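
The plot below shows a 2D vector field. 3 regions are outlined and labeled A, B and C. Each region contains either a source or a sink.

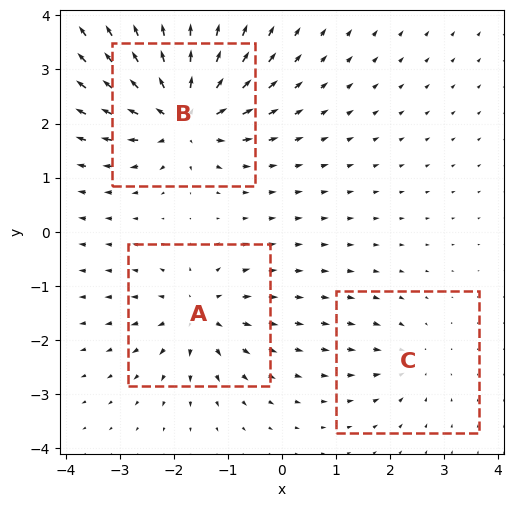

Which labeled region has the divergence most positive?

B

Divergence at each region's feature centre — A: about +4, B: about +7, C: about -3. Region B is most positive.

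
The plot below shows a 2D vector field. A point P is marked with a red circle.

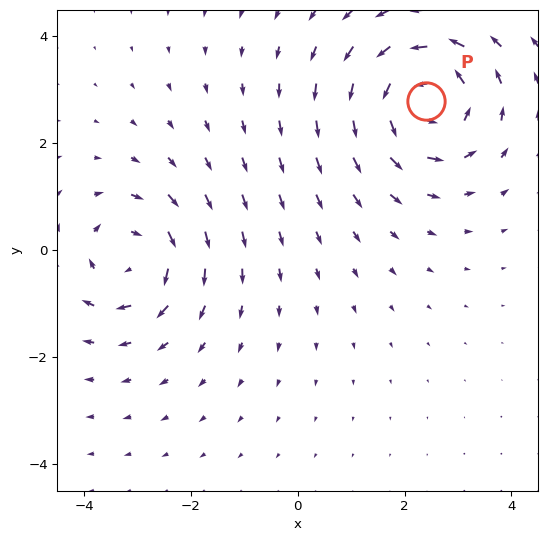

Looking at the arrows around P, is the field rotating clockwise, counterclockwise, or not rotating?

Near P at (2.4, 2.8) the arrows circulate counterclockwise. The curl (z-component) there is about +5; positive curl means counterclockwise rotation.

counterclockwise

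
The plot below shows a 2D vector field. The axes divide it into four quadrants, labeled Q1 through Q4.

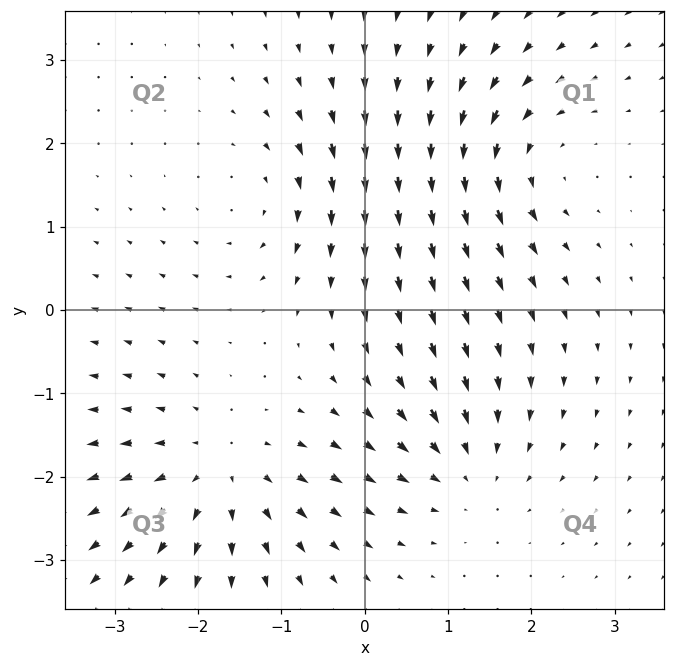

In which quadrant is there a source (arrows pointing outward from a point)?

The source sits at approximately (-1.7, -1.9), which lies in quadrant Q3. The divergence there is about +4, positive as expected for a source.

Q3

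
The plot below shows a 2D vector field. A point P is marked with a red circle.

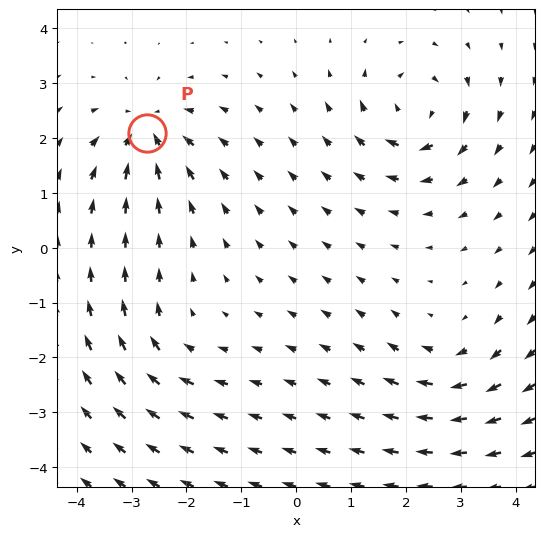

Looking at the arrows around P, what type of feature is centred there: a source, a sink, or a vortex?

sink

At P (-2.7, 2.1) the arrows converge inward. Divergence about -5, curl ≈0 — negative divergence with near-zero curl is a sink.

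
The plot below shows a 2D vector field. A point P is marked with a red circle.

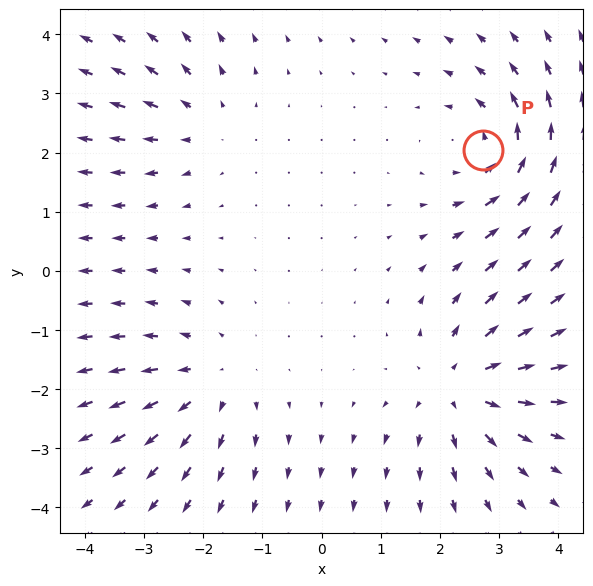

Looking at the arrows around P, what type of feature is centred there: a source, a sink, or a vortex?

At P (2.7, 2.0) the arrows circulate counterclockwise. Divergence ≈0, curl about +4 — near-zero divergence with nonzero curl is a vortex.

vortex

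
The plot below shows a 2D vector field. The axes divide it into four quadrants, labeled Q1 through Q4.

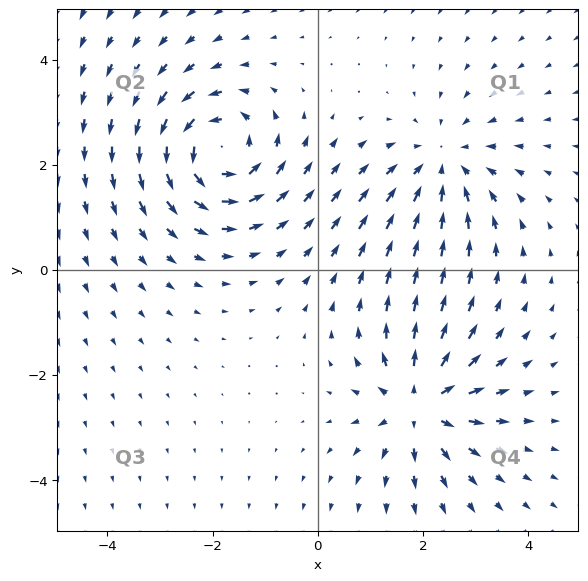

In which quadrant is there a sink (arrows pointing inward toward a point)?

The sink sits at approximately (2.4, 2.0), which lies in quadrant Q1. The divergence there is about -4, negative as expected for a sink.

Q1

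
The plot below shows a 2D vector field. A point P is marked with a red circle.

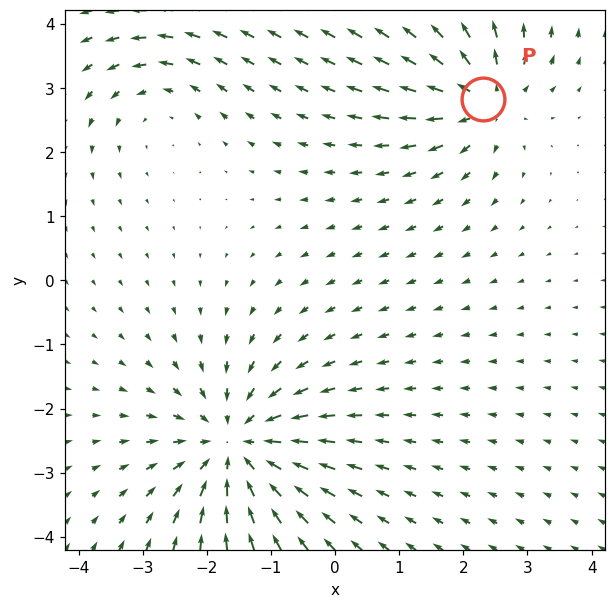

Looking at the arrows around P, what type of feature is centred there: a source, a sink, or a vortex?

At P (2.3, 2.8) the arrows spread outward. Divergence about +4, curl ≈0 — positive divergence with near-zero curl is a source.

source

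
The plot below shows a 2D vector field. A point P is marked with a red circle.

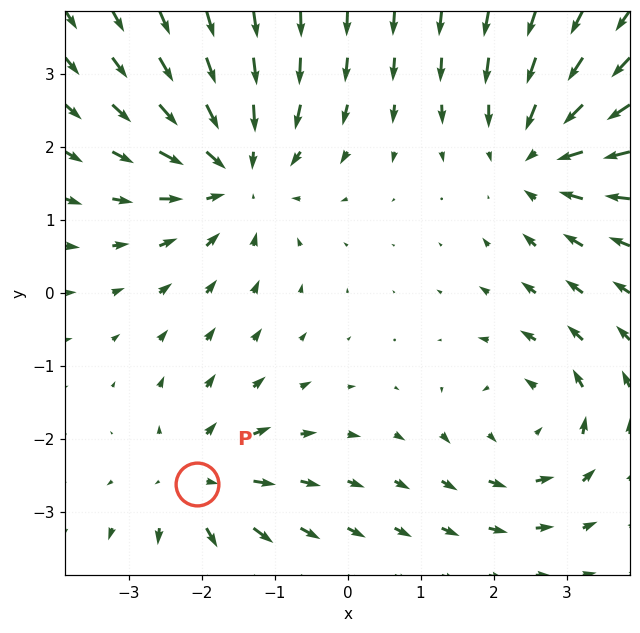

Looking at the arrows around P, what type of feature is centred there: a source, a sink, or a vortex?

At P (-2.1, -2.6) the arrows spread outward. Divergence about +3, curl ≈0 — positive divergence with near-zero curl is a source.

source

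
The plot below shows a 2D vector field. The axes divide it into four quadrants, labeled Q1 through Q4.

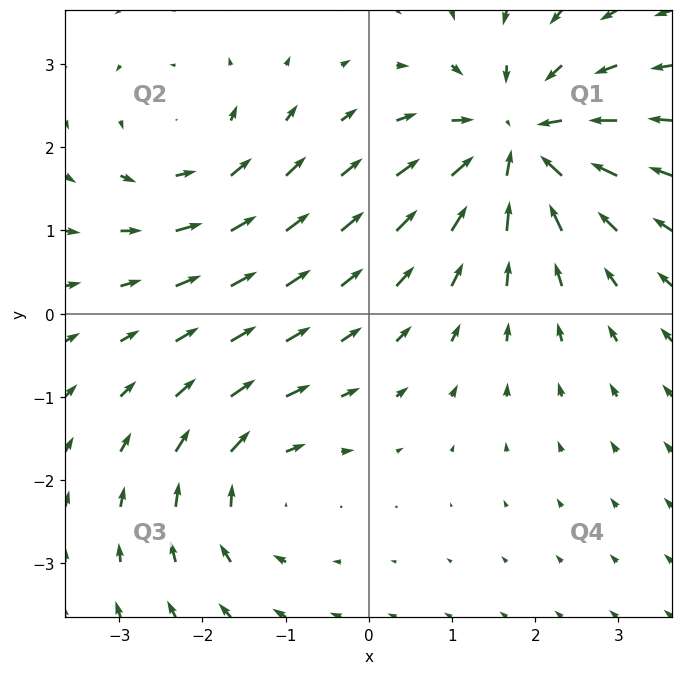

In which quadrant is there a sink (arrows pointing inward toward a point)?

The sink sits at approximately (1.8, 2.1), which lies in quadrant Q1. The divergence there is about -5, negative as expected for a sink.

Q1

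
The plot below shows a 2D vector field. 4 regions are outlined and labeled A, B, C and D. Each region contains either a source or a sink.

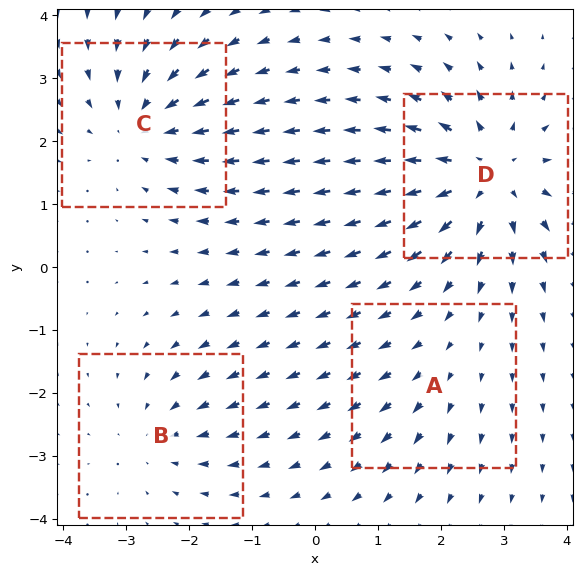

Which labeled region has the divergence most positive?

D

Divergence at each region's feature centre — A: about +2, B: about -3, C: about -4, D: about +6. Region D is most positive.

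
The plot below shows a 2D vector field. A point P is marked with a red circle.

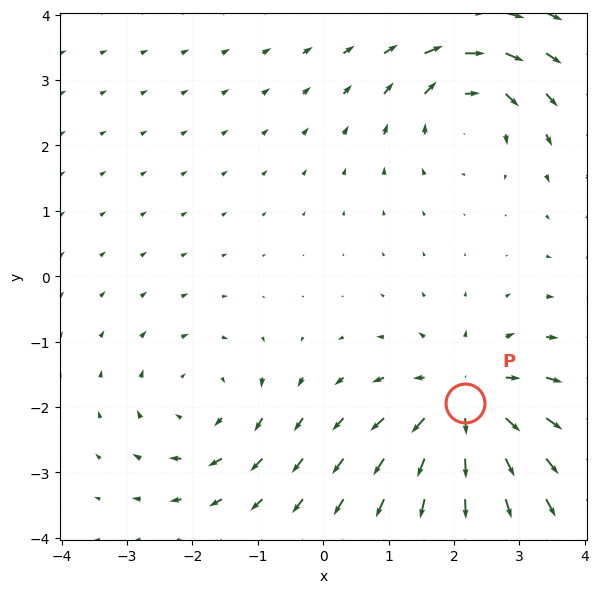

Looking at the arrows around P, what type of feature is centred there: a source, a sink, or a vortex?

At P (2.2, -1.9) the arrows spread outward. Divergence about +5, curl ≈0 — positive divergence with near-zero curl is a source.

source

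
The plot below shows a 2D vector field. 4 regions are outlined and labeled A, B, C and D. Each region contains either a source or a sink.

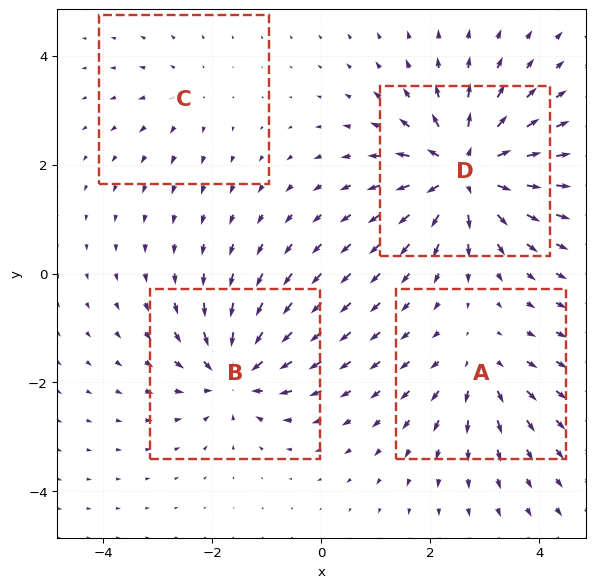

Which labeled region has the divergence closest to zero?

Divergence at each region's feature centre — A: about +4, B: about -6, C: about +2, D: about +8. Region C is closest to zero.

C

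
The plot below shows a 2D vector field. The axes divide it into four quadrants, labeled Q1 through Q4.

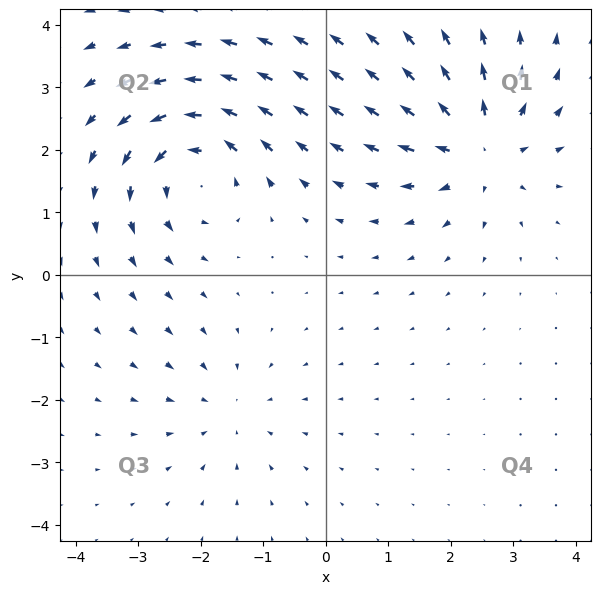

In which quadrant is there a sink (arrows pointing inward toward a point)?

Q3

The sink sits at approximately (-1.6, -2.2), which lies in quadrant Q3. The divergence there is about -3, negative as expected for a sink.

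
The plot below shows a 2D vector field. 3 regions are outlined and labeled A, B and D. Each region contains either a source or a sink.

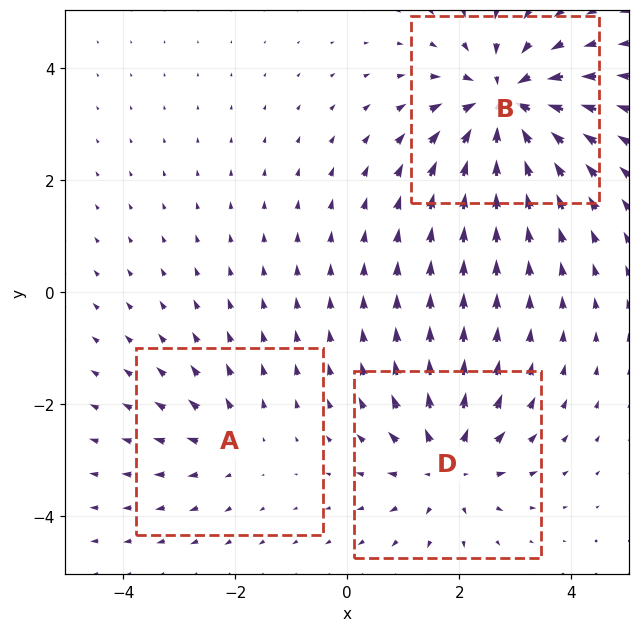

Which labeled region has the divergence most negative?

B

Divergence at each region's feature centre — A: about +2, B: about -5, D: about +3. Region B is most negative.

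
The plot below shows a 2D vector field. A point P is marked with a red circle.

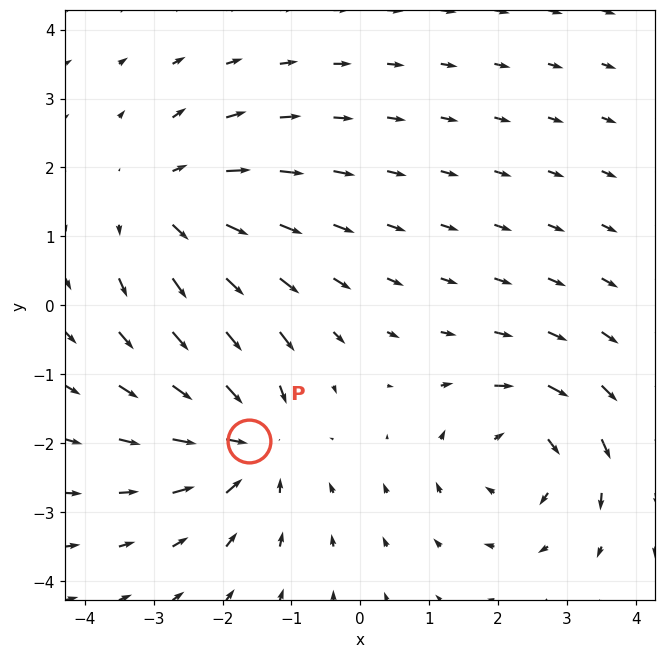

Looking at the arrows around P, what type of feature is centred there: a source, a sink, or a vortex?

sink

At P (-1.6, -2.0) the arrows converge inward. Divergence about -5, curl ≈0 — negative divergence with near-zero curl is a sink.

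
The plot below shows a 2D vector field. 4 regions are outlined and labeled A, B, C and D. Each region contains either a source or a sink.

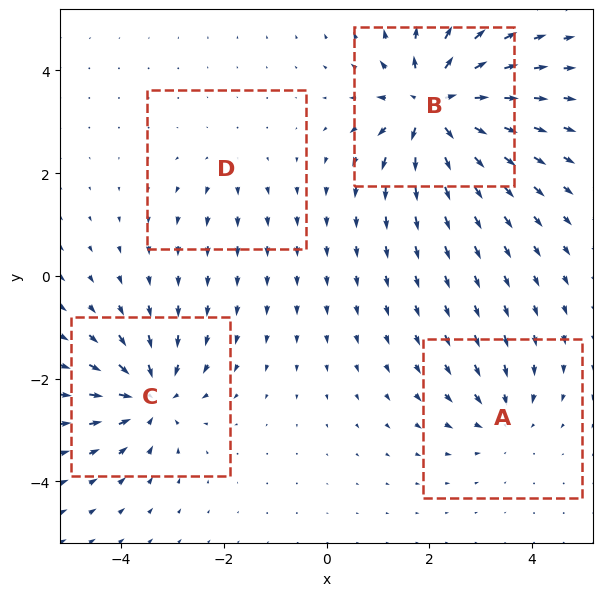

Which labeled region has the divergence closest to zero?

Divergence at each region's feature centre — A: about -4, B: about +9, C: about -6, D: about +2. Region D is closest to zero.

D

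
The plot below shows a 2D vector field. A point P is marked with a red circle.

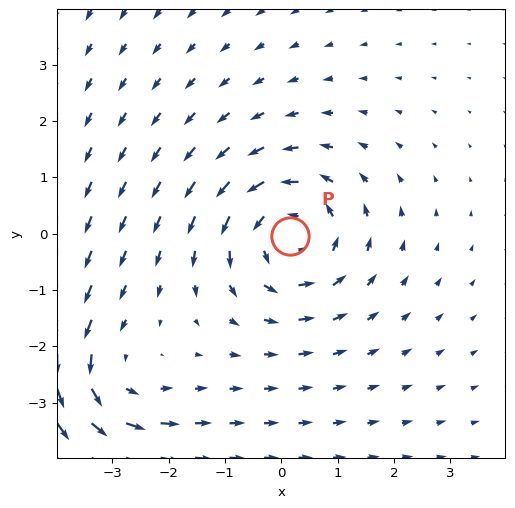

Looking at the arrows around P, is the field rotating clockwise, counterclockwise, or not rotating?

Near P at (0.2, -0.0) the arrows circulate counterclockwise. The curl (z-component) there is about +5; positive curl means counterclockwise rotation.

counterclockwise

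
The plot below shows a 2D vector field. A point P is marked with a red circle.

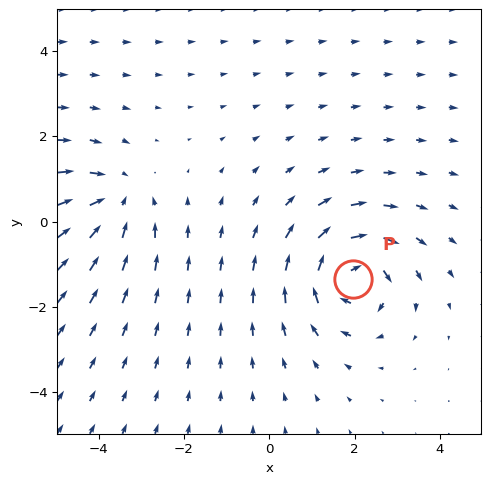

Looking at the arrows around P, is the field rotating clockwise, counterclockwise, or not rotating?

clockwise

Near P at (2.0, -1.3) the arrows circulate clockwise. The curl (z-component) there is about -5; negative curl means clockwise rotation.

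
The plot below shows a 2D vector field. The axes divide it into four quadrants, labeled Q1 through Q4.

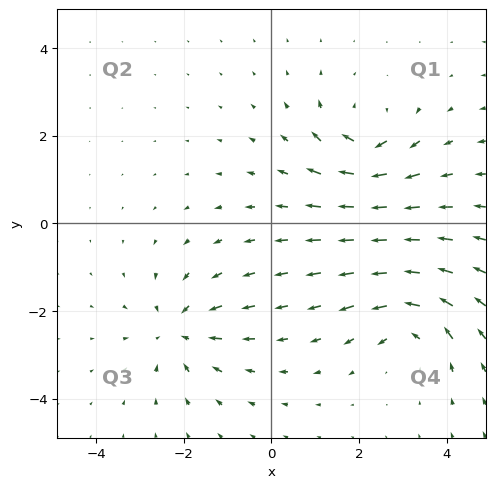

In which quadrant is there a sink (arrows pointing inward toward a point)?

Q3

The sink sits at approximately (-2.1, -2.5), which lies in quadrant Q3. The divergence there is about -5, negative as expected for a sink.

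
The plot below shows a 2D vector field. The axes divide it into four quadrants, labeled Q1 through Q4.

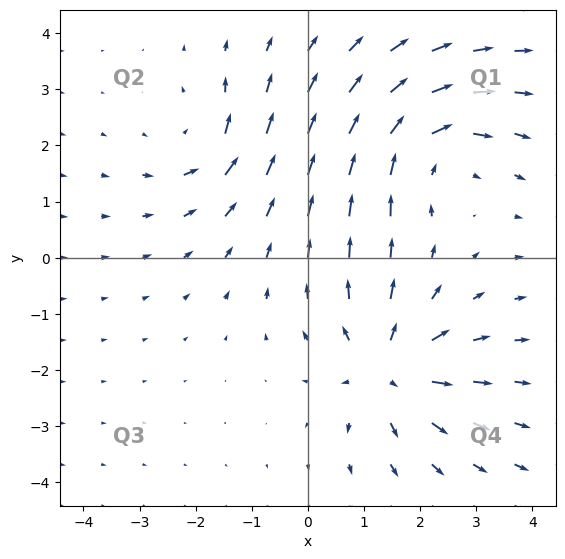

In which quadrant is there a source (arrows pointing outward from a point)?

The source sits at approximately (1.4, -2.0), which lies in quadrant Q4. The divergence there is about +5, positive as expected for a source.

Q4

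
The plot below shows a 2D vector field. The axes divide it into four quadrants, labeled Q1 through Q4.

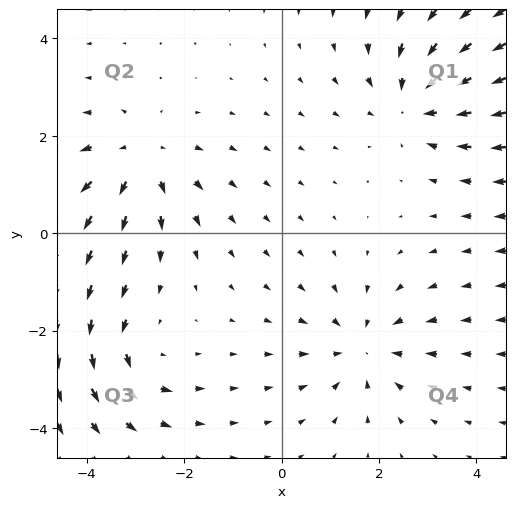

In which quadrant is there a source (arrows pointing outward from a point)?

Q2

The source sits at approximately (-2.9, 1.5), which lies in quadrant Q2. The divergence there is about +4, positive as expected for a source.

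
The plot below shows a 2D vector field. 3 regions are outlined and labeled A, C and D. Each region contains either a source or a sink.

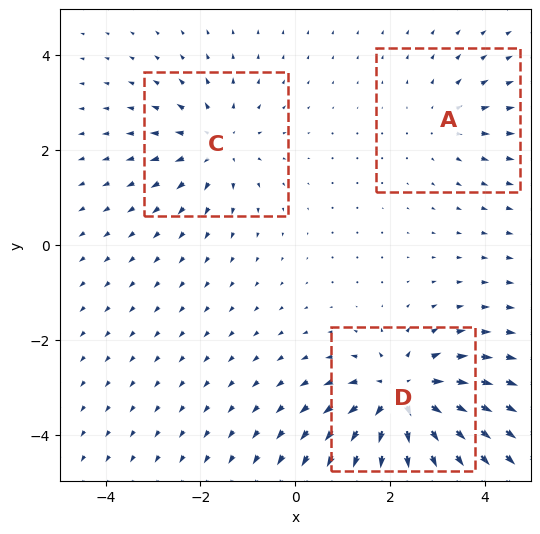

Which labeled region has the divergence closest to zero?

Divergence at each region's feature centre — A: about +2, C: about +3, D: about +5. Region A is closest to zero.

A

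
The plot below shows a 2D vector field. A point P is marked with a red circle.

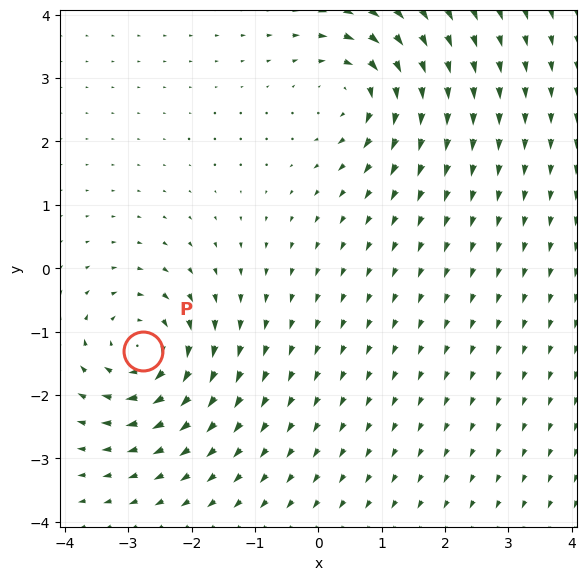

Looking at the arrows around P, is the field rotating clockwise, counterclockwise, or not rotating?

clockwise

Near P at (-2.8, -1.3) the arrows circulate clockwise. The curl (z-component) there is about -5; negative curl means clockwise rotation.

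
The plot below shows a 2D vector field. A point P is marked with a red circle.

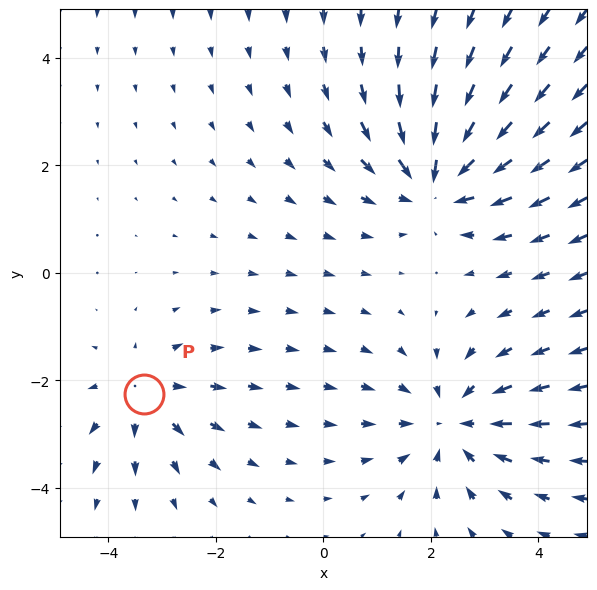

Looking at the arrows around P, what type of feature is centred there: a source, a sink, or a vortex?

source

At P (-3.3, -2.3) the arrows spread outward. Divergence about +3, curl ≈0 — positive divergence with near-zero curl is a source.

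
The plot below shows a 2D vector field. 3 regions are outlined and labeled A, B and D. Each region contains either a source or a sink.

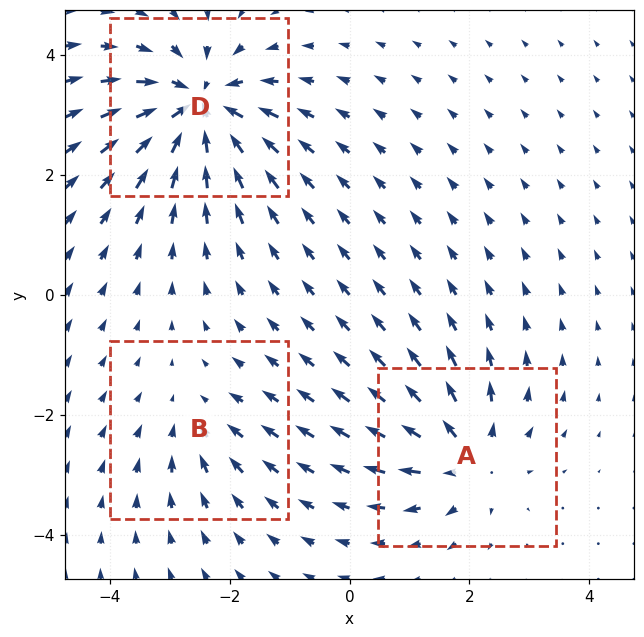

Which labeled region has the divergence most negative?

Divergence at each region's feature centre — A: about +4, B: about -2, D: about -6. Region D is most negative.

D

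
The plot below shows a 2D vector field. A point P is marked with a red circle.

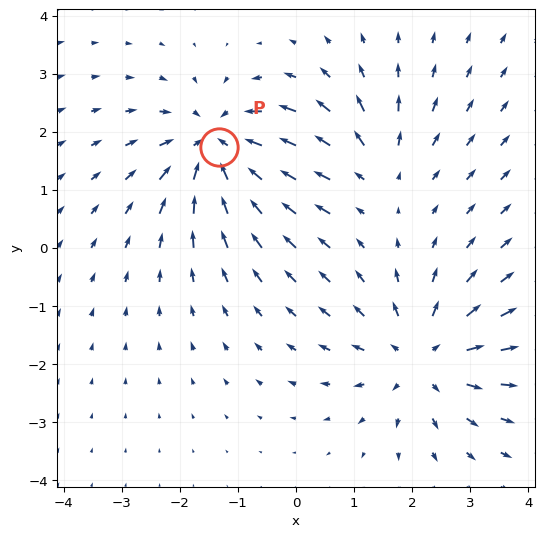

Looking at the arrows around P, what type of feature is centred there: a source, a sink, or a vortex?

At P (-1.3, 1.7) the arrows converge inward. Divergence about -5, curl ≈0 — negative divergence with near-zero curl is a sink.

sink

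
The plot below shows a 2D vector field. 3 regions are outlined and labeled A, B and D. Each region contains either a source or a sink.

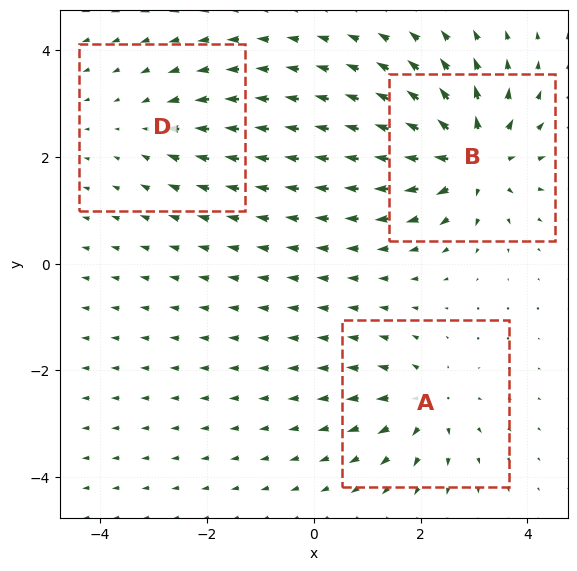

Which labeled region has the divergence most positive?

Divergence at each region's feature centre — A: about +4, B: about +6, D: about -2. Region B is most positive.

B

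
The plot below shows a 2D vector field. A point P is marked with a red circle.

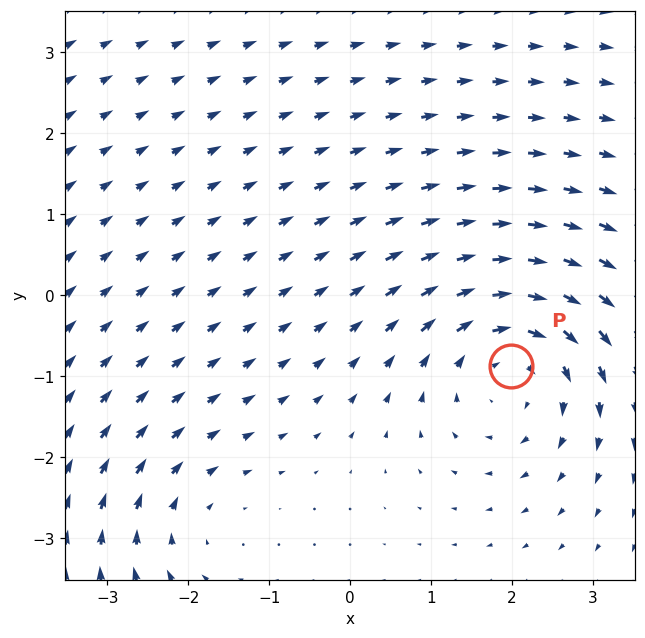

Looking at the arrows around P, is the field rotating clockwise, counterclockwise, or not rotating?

Near P at (2.0, -0.9) the arrows circulate clockwise. The curl (z-component) there is about -4; negative curl means clockwise rotation.

clockwise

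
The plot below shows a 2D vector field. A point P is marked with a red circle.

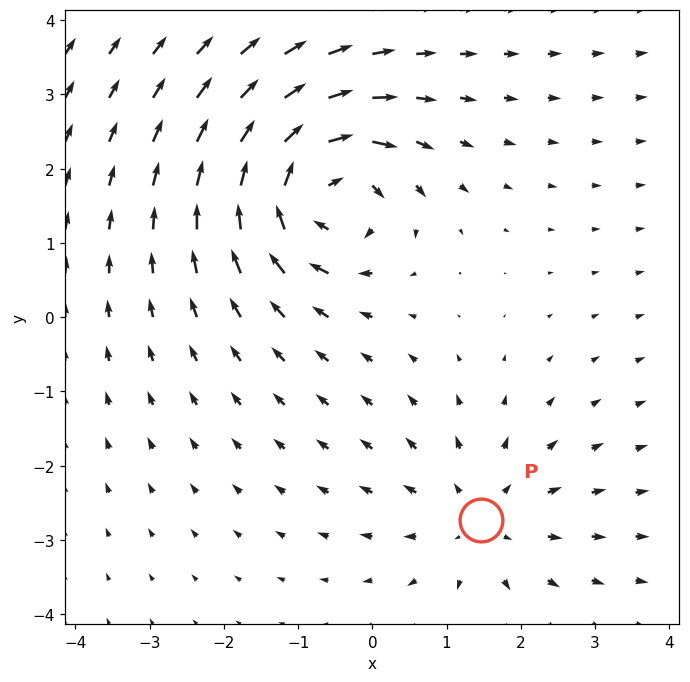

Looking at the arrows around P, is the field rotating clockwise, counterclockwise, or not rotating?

not rotating

Near P at (1.5, -2.7) the arrows show no circulation. The curl there is ≈0.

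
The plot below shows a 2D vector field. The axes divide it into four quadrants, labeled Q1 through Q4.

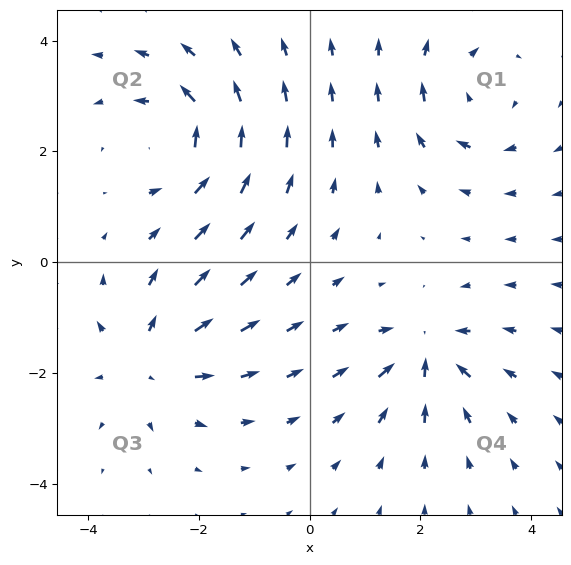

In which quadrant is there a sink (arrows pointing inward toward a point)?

The sink sits at approximately (2.1, -1.7), which lies in quadrant Q4. The divergence there is about -5, negative as expected for a sink.

Q4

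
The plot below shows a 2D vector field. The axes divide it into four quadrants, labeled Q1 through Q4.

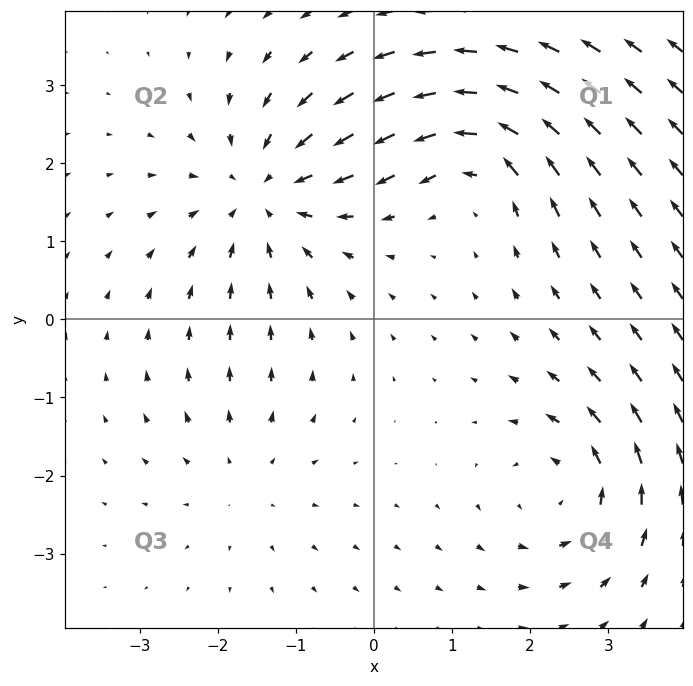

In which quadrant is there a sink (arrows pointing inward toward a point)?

Q2

The sink sits at approximately (-1.4, 1.6), which lies in quadrant Q2. The divergence there is about -5, negative as expected for a sink.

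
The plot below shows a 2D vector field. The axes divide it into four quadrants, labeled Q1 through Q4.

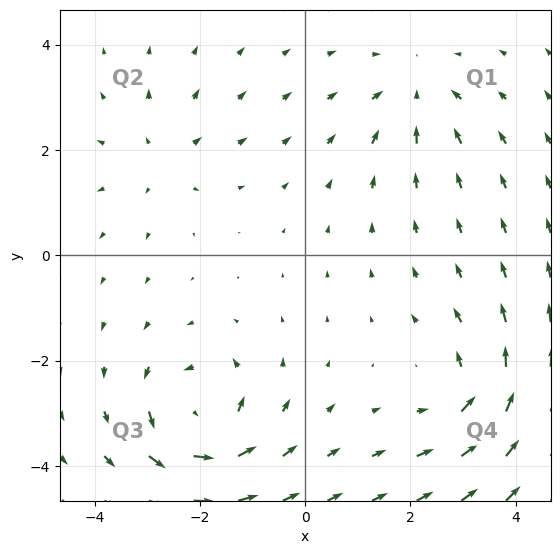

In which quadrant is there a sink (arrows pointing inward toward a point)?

Q1

The sink sits at approximately (2.1, 3.1), which lies in quadrant Q1. The divergence there is about -3, negative as expected for a sink.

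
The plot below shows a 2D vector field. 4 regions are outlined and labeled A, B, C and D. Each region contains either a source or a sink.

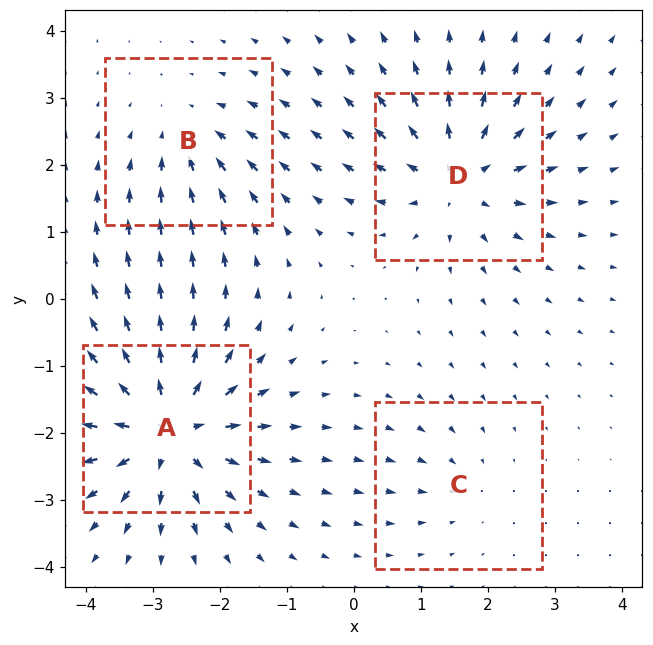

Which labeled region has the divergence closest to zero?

C

Divergence at each region's feature centre — A: about +7, B: about -3, C: about -2, D: about +6. Region C is closest to zero.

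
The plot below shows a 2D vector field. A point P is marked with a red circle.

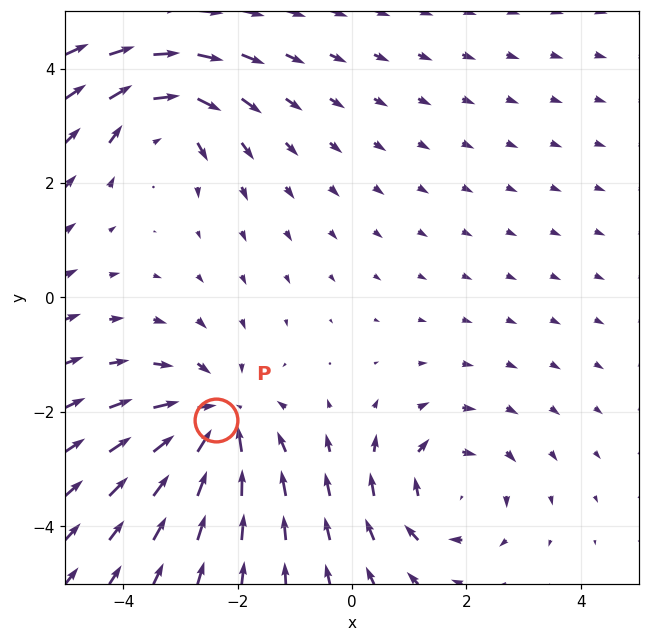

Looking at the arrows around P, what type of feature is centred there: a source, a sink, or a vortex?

sink

At P (-2.4, -2.1) the arrows converge inward. Divergence about -4, curl ≈0 — negative divergence with near-zero curl is a sink.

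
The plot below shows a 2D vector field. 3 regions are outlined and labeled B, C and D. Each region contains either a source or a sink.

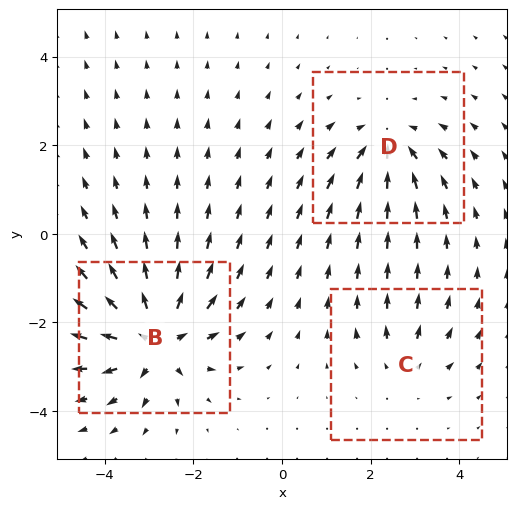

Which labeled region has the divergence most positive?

Divergence at each region's feature centre — B: about +6, C: about +2, D: about -4. Region B is most positive.

B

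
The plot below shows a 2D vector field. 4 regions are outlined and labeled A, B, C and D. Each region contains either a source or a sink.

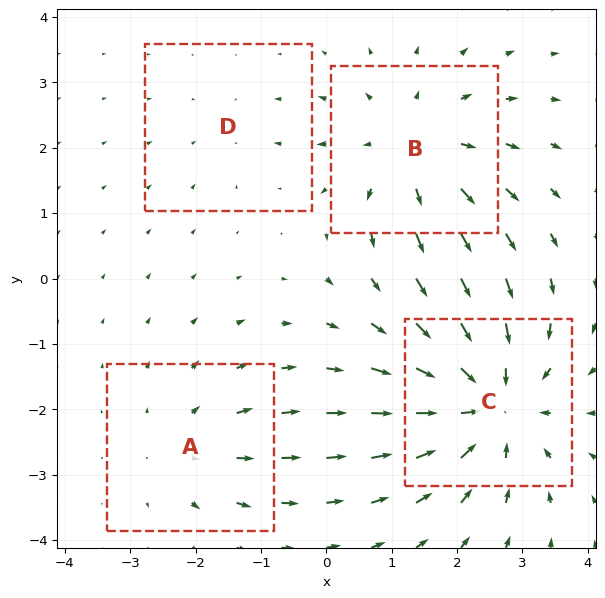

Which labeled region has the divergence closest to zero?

Divergence at each region's feature centre — A: about +3, B: about +4, C: about -6, D: about -2. Region D is closest to zero.

D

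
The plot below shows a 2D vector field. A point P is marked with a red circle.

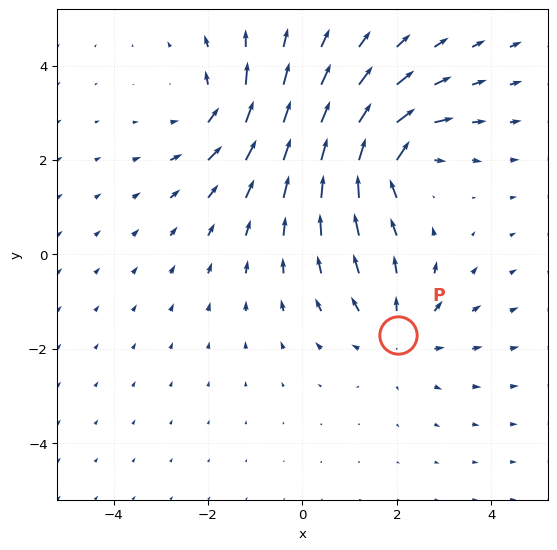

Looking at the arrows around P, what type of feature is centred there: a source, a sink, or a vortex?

source

At P (2.0, -1.7) the arrows spread outward. Divergence about +3, curl ≈0 — positive divergence with near-zero curl is a source.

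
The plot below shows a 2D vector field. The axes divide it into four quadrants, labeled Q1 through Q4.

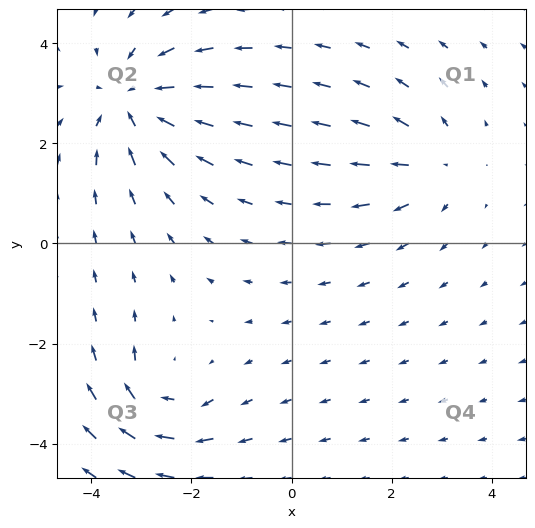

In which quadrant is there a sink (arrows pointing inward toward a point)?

The sink sits at approximately (-3.1, 2.8), which lies in quadrant Q2. The divergence there is about -4, negative as expected for a sink.

Q2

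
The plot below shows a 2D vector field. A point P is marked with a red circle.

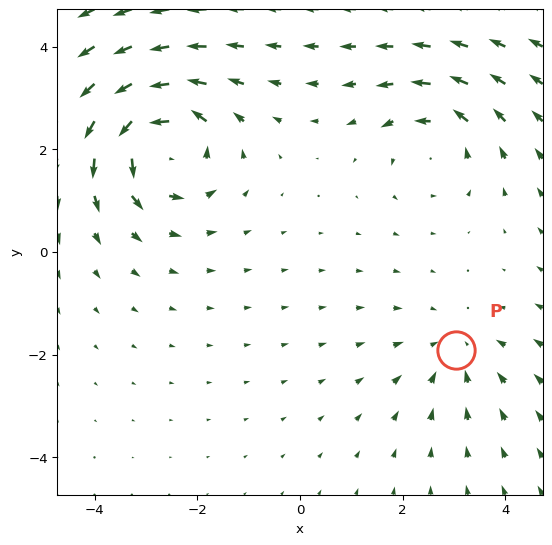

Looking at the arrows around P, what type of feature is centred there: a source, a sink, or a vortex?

sink

At P (3.0, -1.9) the arrows converge inward. Divergence about -2, curl ≈0 — negative divergence with near-zero curl is a sink.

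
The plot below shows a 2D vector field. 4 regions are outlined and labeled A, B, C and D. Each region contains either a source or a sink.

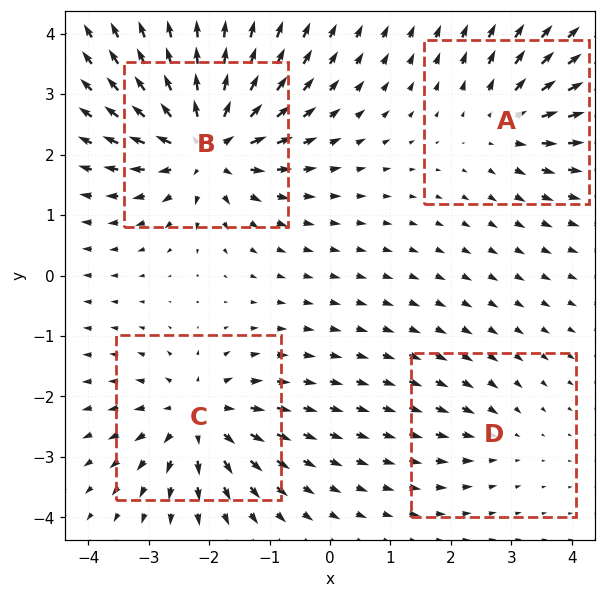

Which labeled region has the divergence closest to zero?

Divergence at each region's feature centre — A: about +4, B: about +8, C: about +6, D: about -2. Region D is closest to zero.

D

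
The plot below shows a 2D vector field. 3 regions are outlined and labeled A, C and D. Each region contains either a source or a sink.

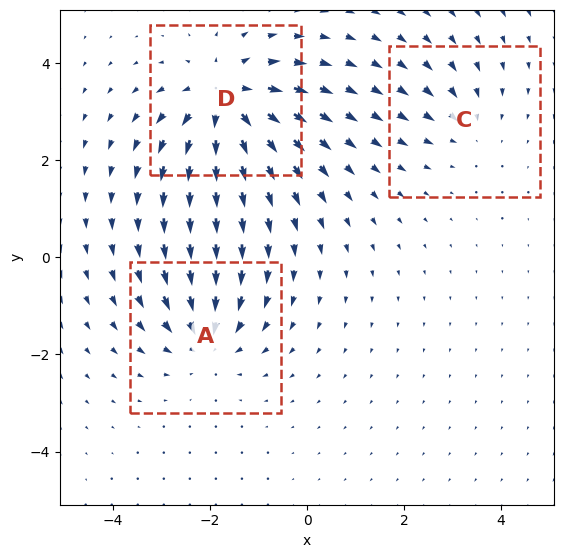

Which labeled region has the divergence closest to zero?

C

Divergence at each region's feature centre — A: about -4, C: about -2, D: about +5. Region C is closest to zero.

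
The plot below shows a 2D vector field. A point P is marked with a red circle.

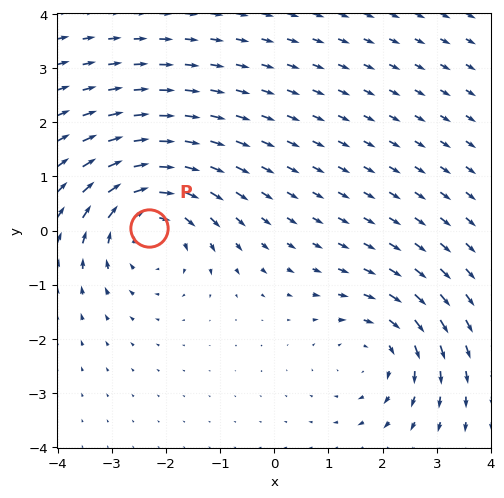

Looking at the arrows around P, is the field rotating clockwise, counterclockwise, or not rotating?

Near P at (-2.3, 0.0) the arrows circulate clockwise. The curl (z-component) there is about -4; negative curl means clockwise rotation.

clockwise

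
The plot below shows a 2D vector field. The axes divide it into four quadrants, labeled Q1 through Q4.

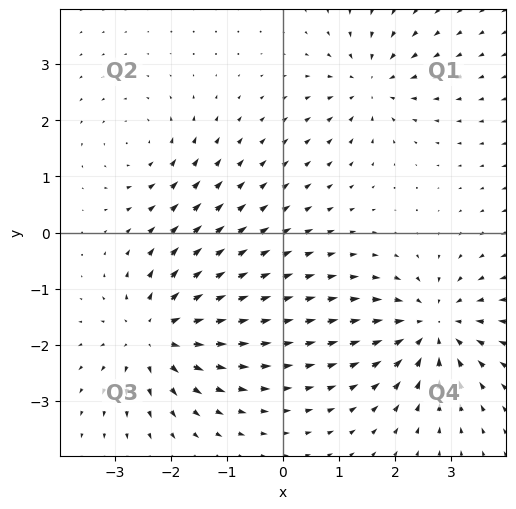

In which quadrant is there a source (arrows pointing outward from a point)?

The source sits at approximately (-2.3, -1.8), which lies in quadrant Q3. The divergence there is about +5, positive as expected for a source.

Q3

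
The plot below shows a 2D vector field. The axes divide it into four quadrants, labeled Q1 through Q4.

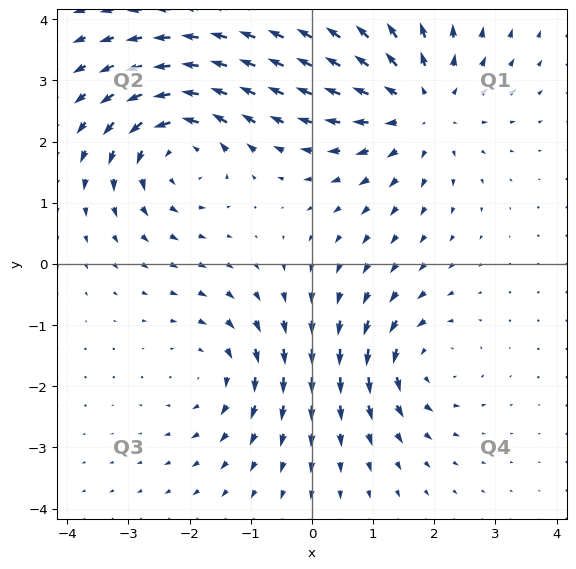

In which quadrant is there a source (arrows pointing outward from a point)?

The source sits at approximately (1.8, 2.6), which lies in quadrant Q1. The divergence there is about +4, positive as expected for a source.

Q1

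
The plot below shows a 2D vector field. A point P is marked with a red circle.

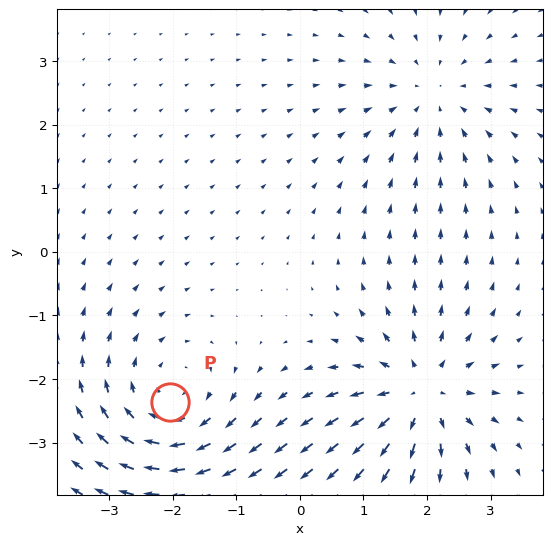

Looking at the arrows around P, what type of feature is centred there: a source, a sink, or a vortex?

At P (-2.1, -2.4) the arrows circulate clockwise. Divergence ≈0, curl about -4 — near-zero divergence with nonzero curl is a vortex.

vortex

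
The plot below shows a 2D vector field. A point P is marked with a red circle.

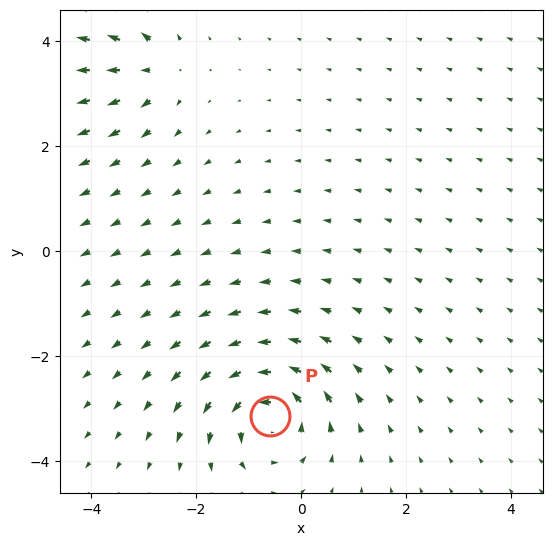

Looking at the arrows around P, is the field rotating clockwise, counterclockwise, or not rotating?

Near P at (-0.6, -3.1) the arrows circulate counterclockwise. The curl (z-component) there is about +7; positive curl means counterclockwise rotation.

counterclockwise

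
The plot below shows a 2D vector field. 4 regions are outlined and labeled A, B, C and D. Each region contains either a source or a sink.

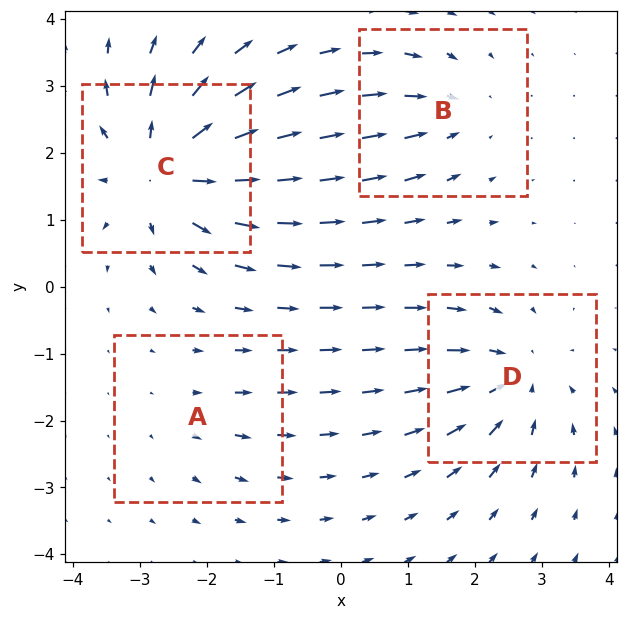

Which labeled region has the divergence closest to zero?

A

Divergence at each region's feature centre — A: about +2, B: about -4, C: about +7, D: about -5. Region A is closest to zero.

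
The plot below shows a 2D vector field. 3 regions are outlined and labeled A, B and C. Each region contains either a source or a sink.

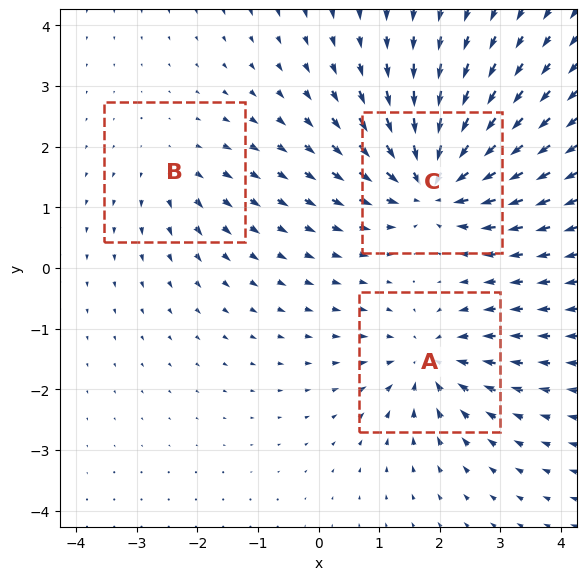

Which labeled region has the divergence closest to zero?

B

Divergence at each region's feature centre — A: about -4, B: about +2, C: about -6. Region B is closest to zero.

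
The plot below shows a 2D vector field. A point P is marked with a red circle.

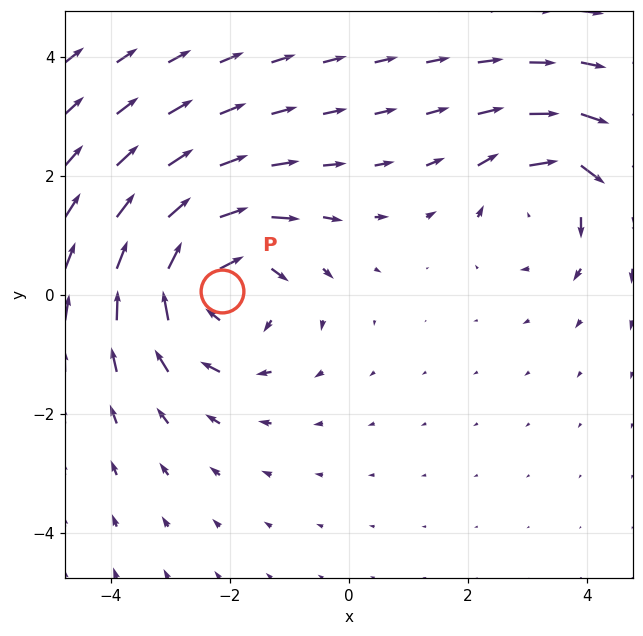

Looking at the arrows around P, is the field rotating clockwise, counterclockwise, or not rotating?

clockwise

Near P at (-2.1, 0.1) the arrows circulate clockwise. The curl (z-component) there is about -4; negative curl means clockwise rotation.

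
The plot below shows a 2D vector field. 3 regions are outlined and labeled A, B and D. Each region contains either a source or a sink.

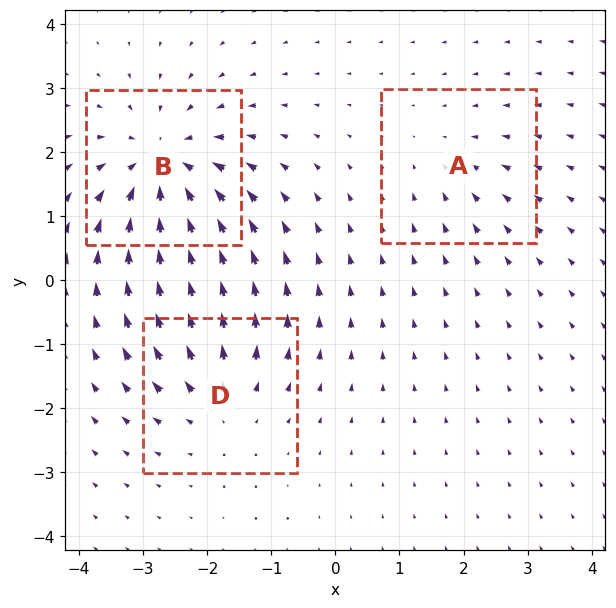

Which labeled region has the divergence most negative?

B

Divergence at each region's feature centre — A: about -2, B: about -5, D: about +3. Region B is most negative.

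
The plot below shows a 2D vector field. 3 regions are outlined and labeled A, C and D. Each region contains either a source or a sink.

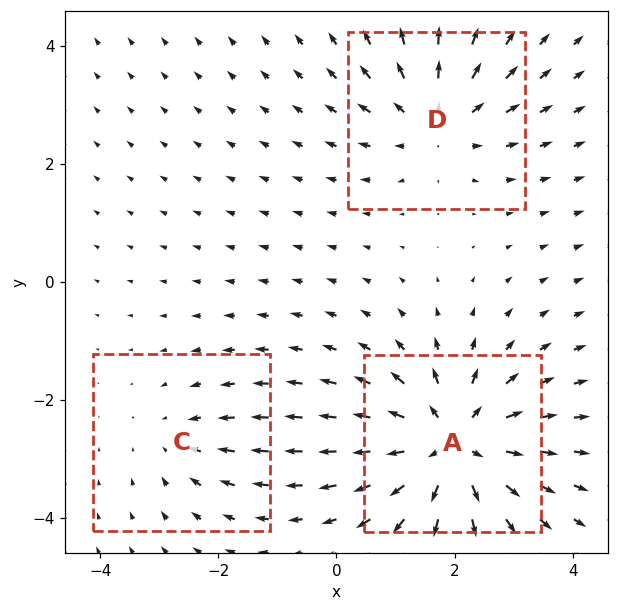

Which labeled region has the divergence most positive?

Divergence at each region's feature centre — A: about +5, C: about -2, D: about +3. Region A is most positive.

A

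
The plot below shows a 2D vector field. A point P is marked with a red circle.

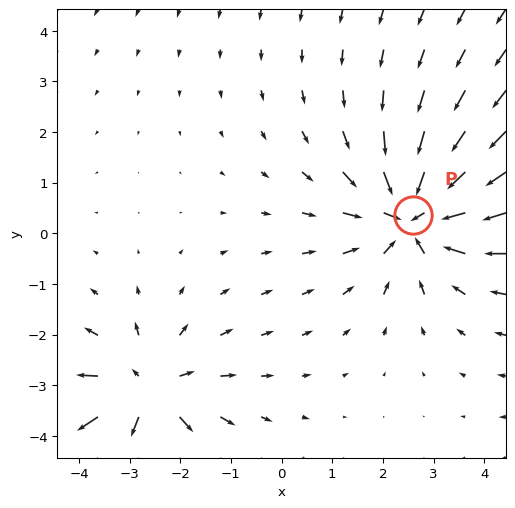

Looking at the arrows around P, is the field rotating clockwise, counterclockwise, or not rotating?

Near P at (2.6, 0.4) the arrows show no circulation. The curl there is ≈0.

not rotating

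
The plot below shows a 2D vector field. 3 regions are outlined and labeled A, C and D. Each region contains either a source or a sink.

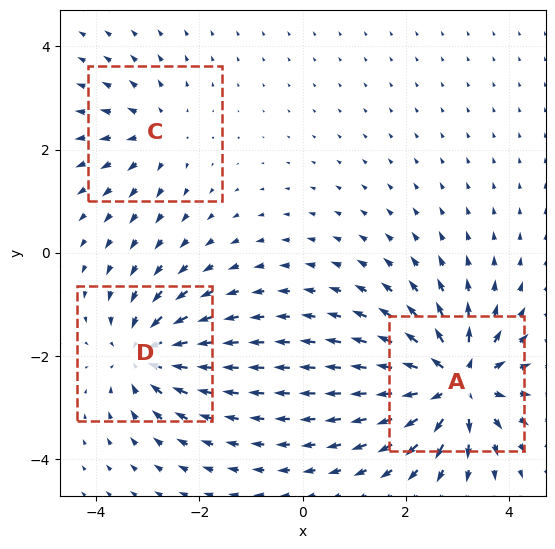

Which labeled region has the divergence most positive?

A

Divergence at each region's feature centre — A: about +6, C: about +3, D: about -4. Region A is most positive.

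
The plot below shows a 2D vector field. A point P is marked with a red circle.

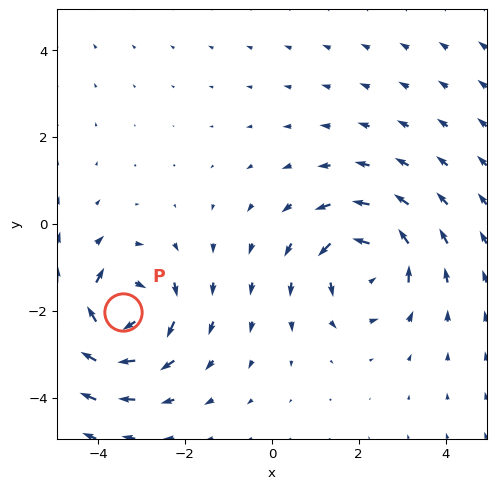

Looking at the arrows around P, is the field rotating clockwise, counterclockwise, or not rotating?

clockwise

Near P at (-3.4, -2.0) the arrows circulate clockwise. The curl (z-component) there is about -5; negative curl means clockwise rotation.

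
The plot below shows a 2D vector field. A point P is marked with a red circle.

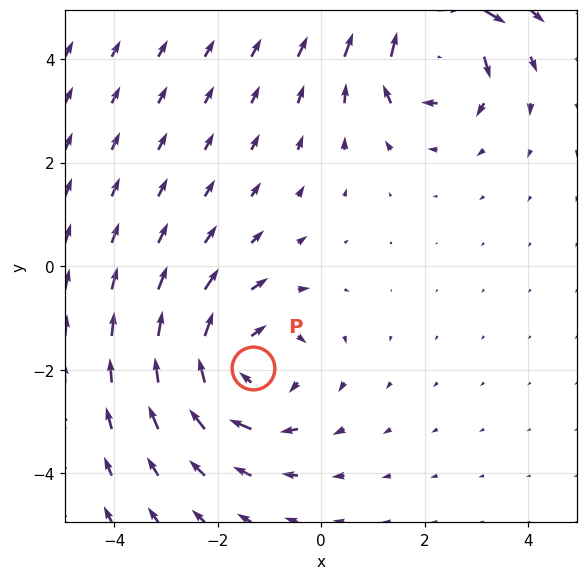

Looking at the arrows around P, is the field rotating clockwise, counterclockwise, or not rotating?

Near P at (-1.3, -2.0) the arrows circulate clockwise. The curl (z-component) there is about -3; negative curl means clockwise rotation.

clockwise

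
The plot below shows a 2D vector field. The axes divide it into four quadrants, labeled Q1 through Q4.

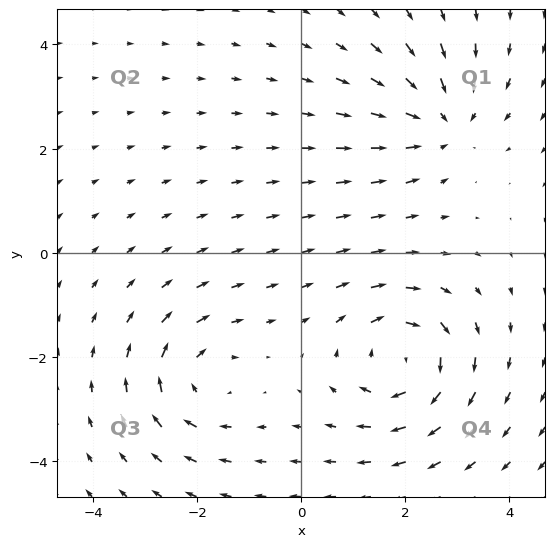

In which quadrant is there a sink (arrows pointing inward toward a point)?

The sink sits at approximately (2.7, 2.5), which lies in quadrant Q1. The divergence there is about -4, negative as expected for a sink.

Q1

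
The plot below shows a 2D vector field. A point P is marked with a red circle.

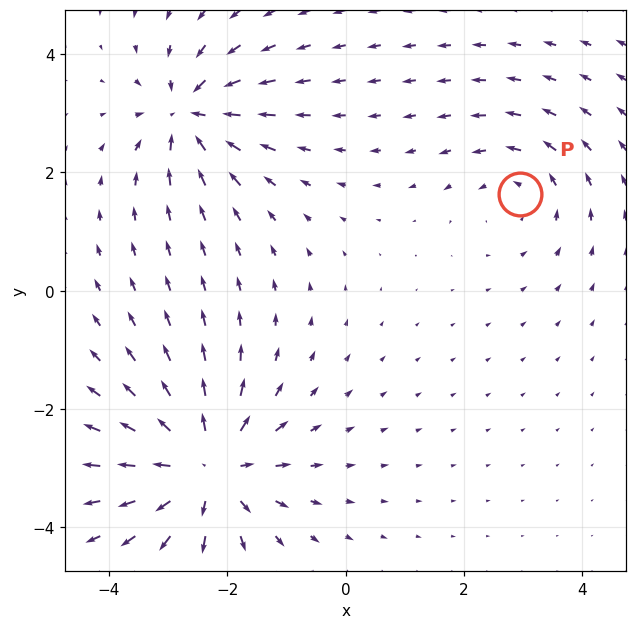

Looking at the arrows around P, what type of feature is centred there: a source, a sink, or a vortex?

At P (2.9, 1.6) the arrows circulate counterclockwise. Divergence ≈0, curl about +2 — near-zero divergence with nonzero curl is a vortex.

vortex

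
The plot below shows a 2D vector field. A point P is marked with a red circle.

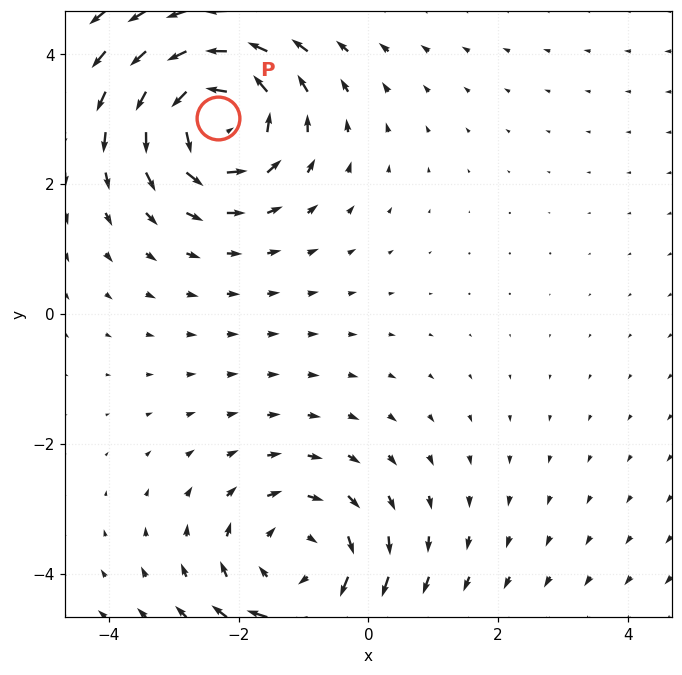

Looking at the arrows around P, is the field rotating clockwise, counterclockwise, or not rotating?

counterclockwise

Near P at (-2.3, 3.0) the arrows circulate counterclockwise. The curl (z-component) there is about +6; positive curl means counterclockwise rotation.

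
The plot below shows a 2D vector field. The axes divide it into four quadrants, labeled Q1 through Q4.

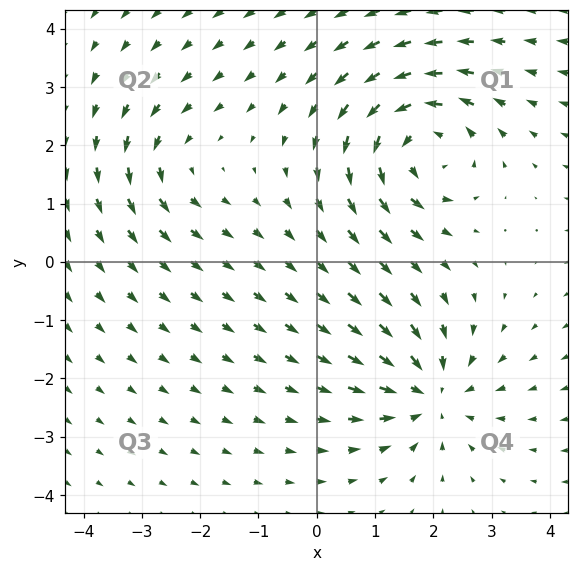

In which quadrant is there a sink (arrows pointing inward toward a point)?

Q4

The sink sits at approximately (2.0, -2.3), which lies in quadrant Q4. The divergence there is about -4, negative as expected for a sink.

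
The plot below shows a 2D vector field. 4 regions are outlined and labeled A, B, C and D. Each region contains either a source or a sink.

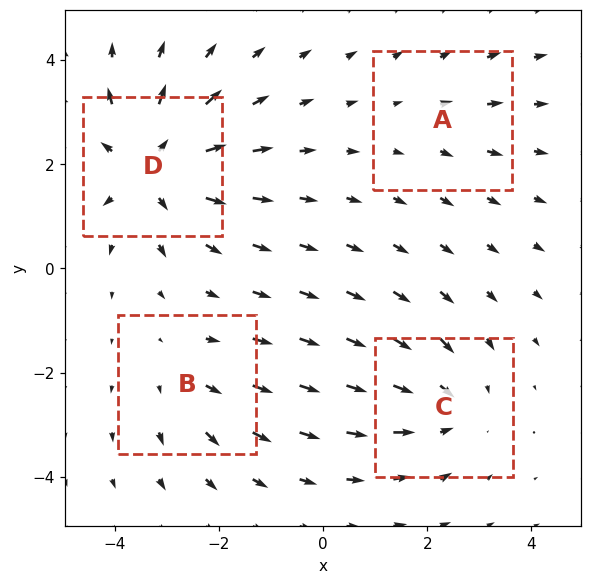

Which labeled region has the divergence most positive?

Divergence at each region's feature centre — A: about +2, B: about +3, C: about -4, D: about +6. Region D is most positive.

D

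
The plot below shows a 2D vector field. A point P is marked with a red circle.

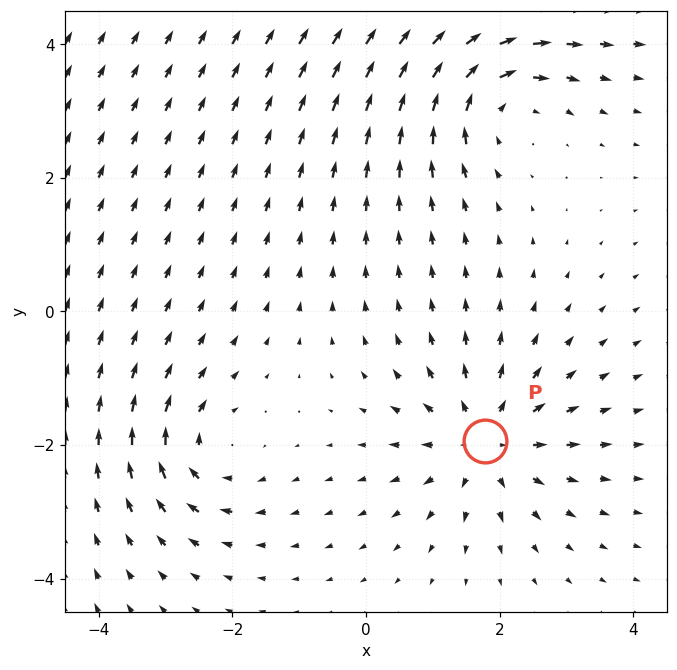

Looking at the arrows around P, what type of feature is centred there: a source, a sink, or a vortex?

At P (1.8, -1.9) the arrows spread outward. Divergence about +4, curl ≈0 — positive divergence with near-zero curl is a source.

source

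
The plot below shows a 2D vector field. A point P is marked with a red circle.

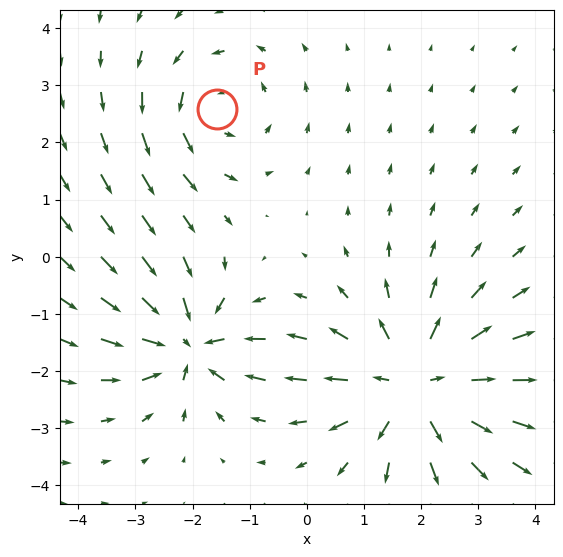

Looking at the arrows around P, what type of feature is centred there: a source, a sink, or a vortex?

At P (-1.6, 2.6) the arrows circulate counterclockwise. Divergence ≈0, curl about +3 — near-zero divergence with nonzero curl is a vortex.

vortex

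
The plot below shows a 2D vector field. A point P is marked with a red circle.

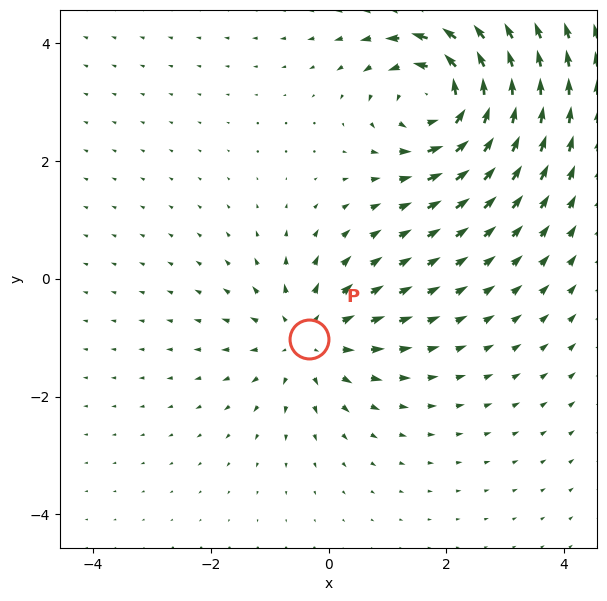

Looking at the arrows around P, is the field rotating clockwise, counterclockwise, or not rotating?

Near P at (-0.3, -1.0) the arrows show no circulation. The curl there is ≈0.

not rotating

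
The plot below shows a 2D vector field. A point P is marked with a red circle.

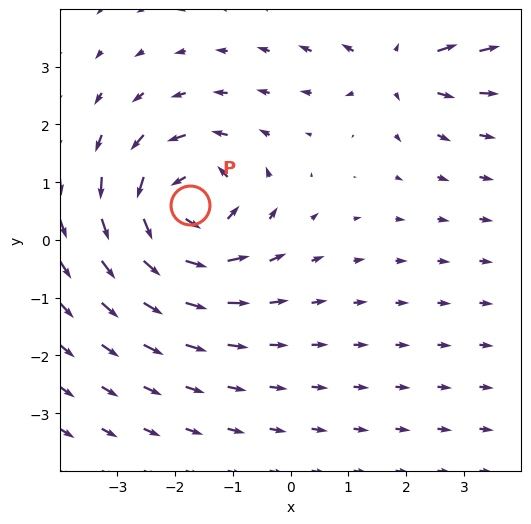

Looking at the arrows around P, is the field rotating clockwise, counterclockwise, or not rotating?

Near P at (-1.7, 0.6) the arrows circulate counterclockwise. The curl (z-component) there is about +5; positive curl means counterclockwise rotation.

counterclockwise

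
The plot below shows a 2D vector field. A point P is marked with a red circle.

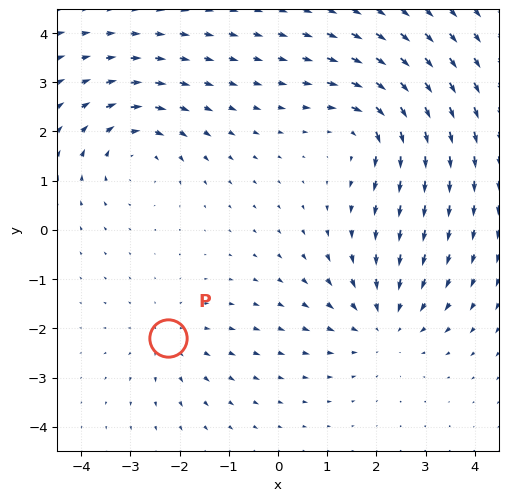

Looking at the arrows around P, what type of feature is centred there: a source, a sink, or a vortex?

source

At P (-2.2, -2.2) the arrows spread outward. Divergence about +2, curl ≈0 — positive divergence with near-zero curl is a source.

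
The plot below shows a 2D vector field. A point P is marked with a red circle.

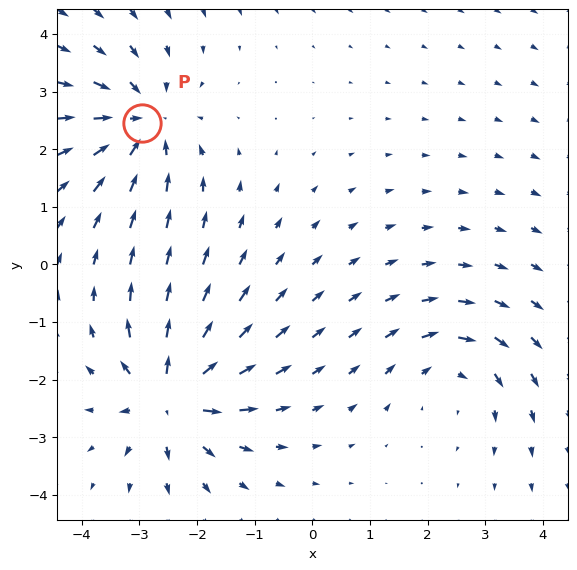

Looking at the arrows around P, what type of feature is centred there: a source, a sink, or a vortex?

sink

At P (-3.0, 2.5) the arrows converge inward. Divergence about -4, curl ≈0 — negative divergence with near-zero curl is a sink.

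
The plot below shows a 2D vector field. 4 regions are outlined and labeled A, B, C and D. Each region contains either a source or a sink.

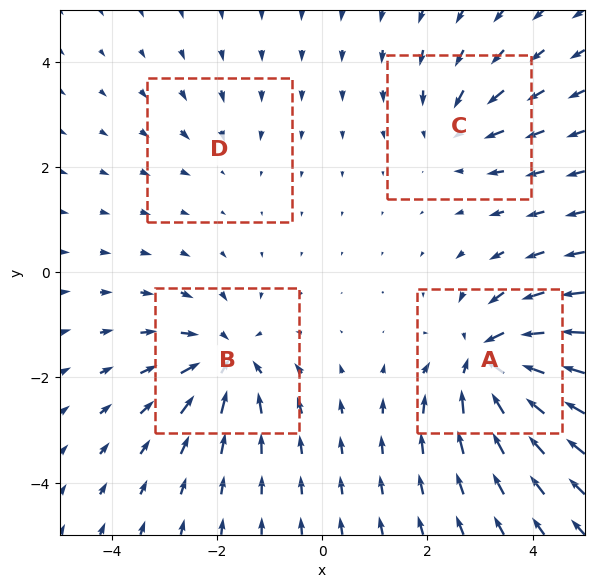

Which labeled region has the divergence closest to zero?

Divergence at each region's feature centre — A: about -8, B: about -6, C: about -4, D: about -2. Region D is closest to zero.

D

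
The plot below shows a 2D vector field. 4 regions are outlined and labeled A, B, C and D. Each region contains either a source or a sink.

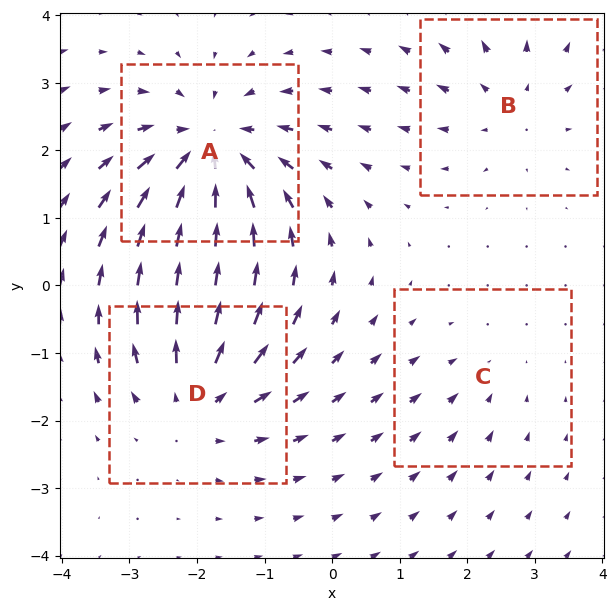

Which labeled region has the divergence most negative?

Divergence at each region's feature centre — A: about -6, B: about +3, C: about -2, D: about +5. Region A is most negative.

A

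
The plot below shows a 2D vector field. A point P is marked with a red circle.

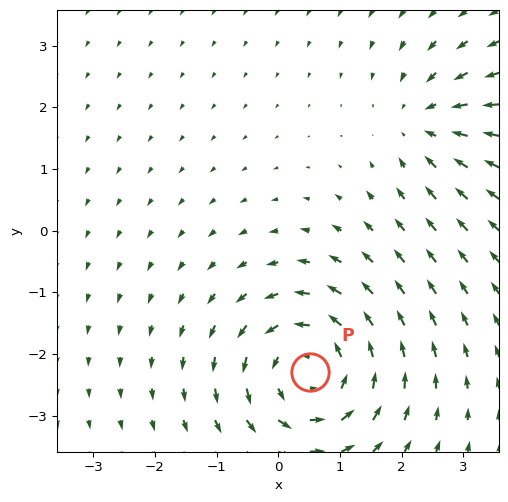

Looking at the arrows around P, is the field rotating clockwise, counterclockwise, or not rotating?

Near P at (0.5, -2.3) the arrows circulate counterclockwise. The curl (z-component) there is about +5; positive curl means counterclockwise rotation.

counterclockwise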